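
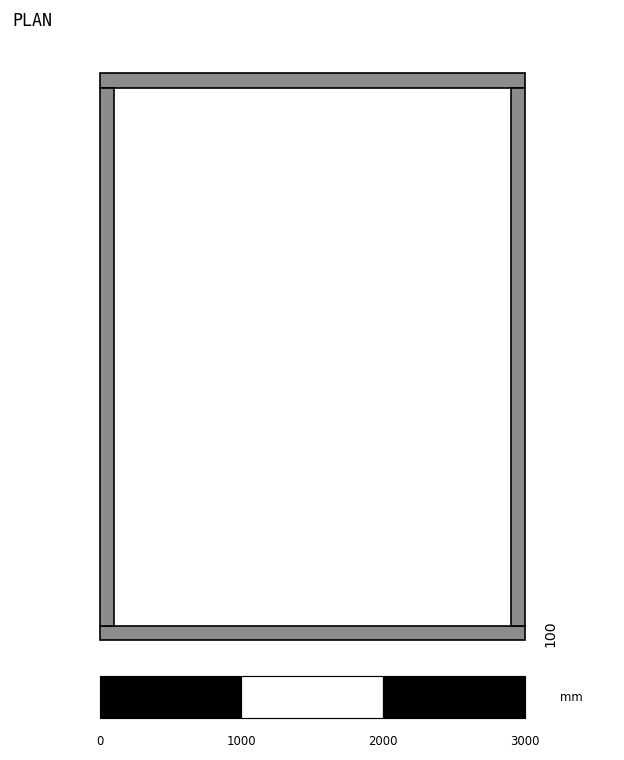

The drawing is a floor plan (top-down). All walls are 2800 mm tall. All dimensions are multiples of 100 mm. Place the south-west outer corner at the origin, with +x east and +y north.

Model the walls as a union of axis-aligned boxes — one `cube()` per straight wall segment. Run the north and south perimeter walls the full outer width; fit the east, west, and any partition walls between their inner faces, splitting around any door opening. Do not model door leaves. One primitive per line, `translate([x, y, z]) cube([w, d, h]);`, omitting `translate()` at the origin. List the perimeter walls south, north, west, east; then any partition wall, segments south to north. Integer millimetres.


cube([3000, 100, 2800]);
translate([0, 3900, 0]) cube([3000, 100, 2800]);
translate([0, 100, 0]) cube([100, 3800, 2800]);
translate([2900, 100, 0]) cube([100, 3800, 2800]);


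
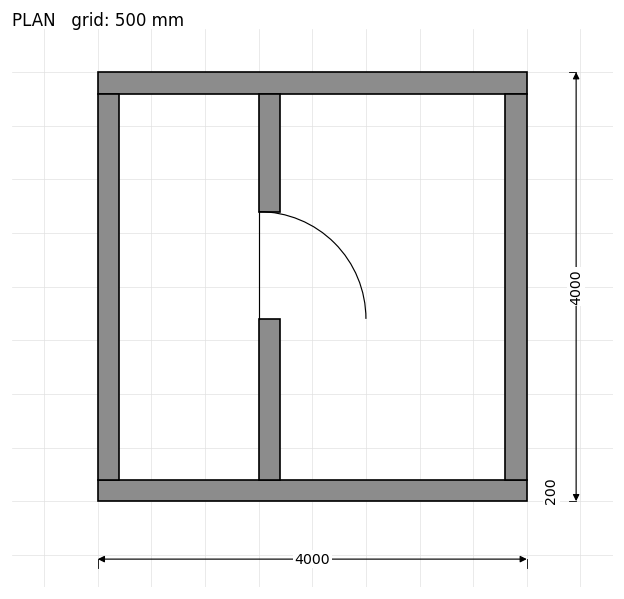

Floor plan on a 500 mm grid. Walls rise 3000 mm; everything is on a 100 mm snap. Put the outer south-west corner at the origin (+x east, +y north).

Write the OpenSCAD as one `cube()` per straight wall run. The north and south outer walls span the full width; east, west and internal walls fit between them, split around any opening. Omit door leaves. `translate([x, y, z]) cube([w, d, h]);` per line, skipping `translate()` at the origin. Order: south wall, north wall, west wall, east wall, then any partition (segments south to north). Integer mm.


cube([4000, 200, 3000]);
translate([0, 3800, 0]) cube([4000, 200, 3000]);
translate([0, 200, 0]) cube([200, 3600, 3000]);
translate([3800, 200, 0]) cube([200, 3600, 3000]);
translate([1500, 200, 0]) cube([200, 1500, 3000]);
translate([1500, 2700, 0]) cube([200, 1100, 3000]);


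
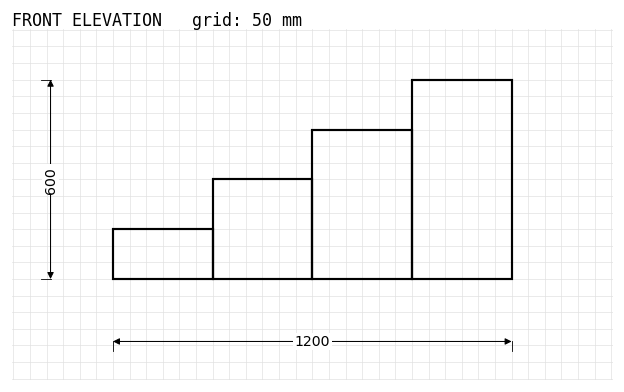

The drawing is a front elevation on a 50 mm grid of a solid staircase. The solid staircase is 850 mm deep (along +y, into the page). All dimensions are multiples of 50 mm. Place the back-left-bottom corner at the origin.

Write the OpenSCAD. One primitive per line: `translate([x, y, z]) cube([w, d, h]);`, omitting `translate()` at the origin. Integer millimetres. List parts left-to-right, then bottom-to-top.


cube([300, 850, 150]);
translate([300, 0, 0]) cube([300, 850, 300]);
translate([600, 0, 0]) cube([300, 850, 450]);
translate([900, 0, 0]) cube([300, 850, 600]);


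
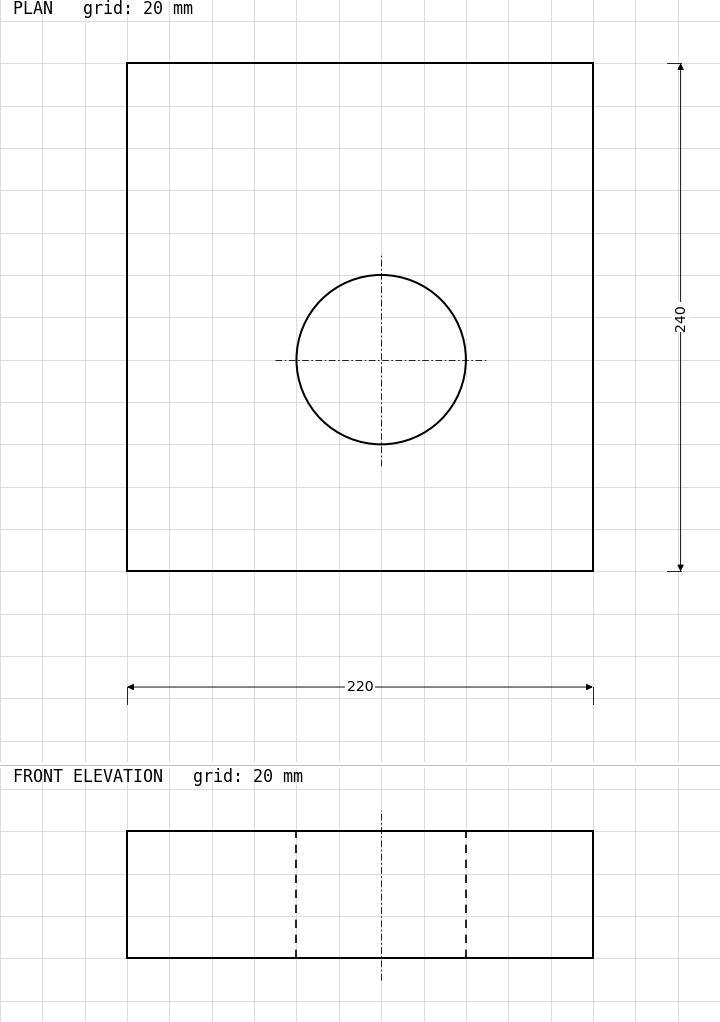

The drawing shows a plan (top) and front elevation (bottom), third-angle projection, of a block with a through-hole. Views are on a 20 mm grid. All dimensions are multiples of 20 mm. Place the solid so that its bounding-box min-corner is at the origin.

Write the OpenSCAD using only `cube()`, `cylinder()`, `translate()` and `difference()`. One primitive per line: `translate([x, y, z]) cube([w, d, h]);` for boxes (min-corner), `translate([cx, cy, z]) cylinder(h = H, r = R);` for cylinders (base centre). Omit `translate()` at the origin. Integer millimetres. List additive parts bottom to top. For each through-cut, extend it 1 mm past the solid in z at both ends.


difference() {
  cube([220, 240, 60]);
  translate([120, 100, -1]) cylinder(h = 62, r = 40);
}


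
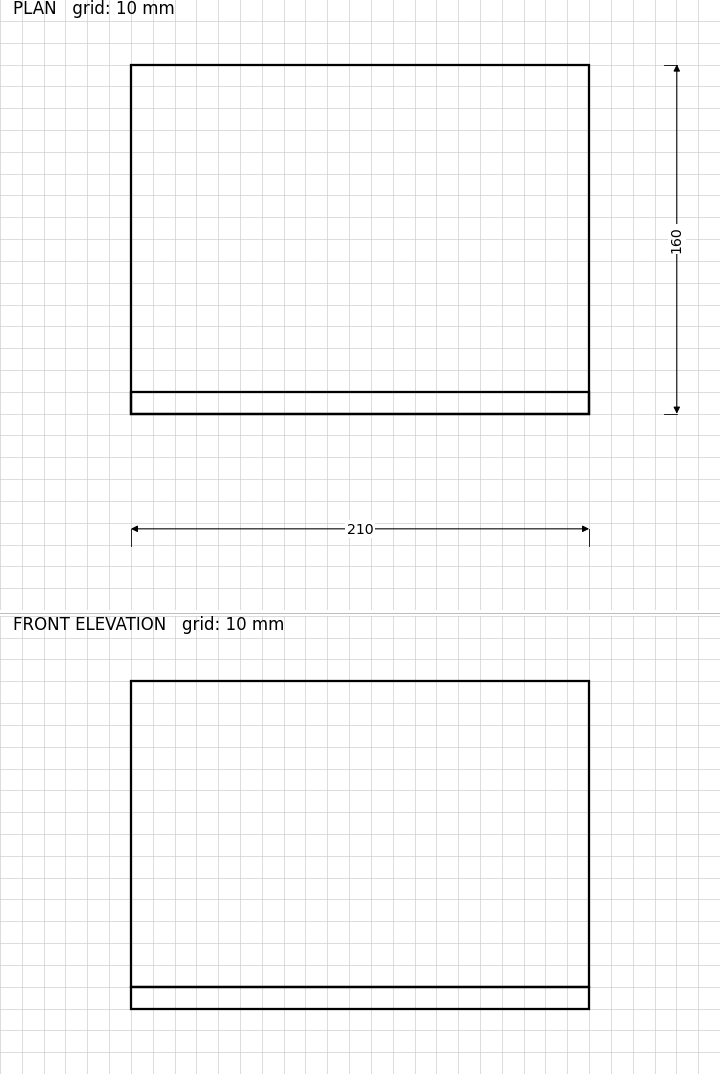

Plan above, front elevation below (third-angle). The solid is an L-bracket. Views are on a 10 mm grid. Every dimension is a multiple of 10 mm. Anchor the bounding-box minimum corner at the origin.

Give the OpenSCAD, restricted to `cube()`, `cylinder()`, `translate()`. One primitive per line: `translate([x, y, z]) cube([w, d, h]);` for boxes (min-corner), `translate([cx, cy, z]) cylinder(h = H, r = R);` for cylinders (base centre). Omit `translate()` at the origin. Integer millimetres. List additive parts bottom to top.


cube([210, 160, 10]);
translate([0, 0, 10]) cube([210, 10, 140]);


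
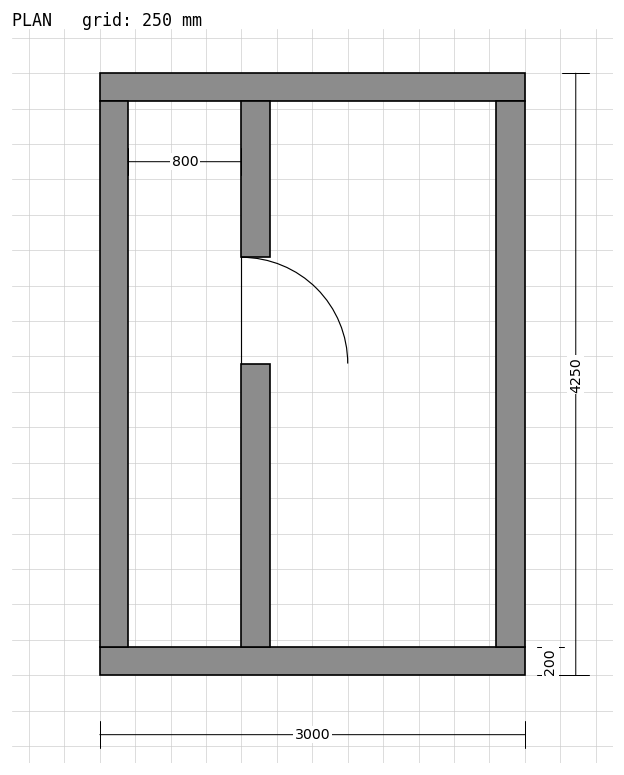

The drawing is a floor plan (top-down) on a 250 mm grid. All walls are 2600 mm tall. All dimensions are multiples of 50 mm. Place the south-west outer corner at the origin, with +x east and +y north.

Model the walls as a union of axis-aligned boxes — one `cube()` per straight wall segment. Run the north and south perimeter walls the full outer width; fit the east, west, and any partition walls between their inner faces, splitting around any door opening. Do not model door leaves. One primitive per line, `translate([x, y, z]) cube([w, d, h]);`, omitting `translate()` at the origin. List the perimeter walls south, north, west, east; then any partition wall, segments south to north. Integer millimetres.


cube([3000, 200, 2600]);
translate([0, 4050, 0]) cube([3000, 200, 2600]);
translate([0, 200, 0]) cube([200, 3850, 2600]);
translate([2800, 200, 0]) cube([200, 3850, 2600]);
translate([1000, 200, 0]) cube([200, 2000, 2600]);
translate([1000, 2950, 0]) cube([200, 1100, 2600]);


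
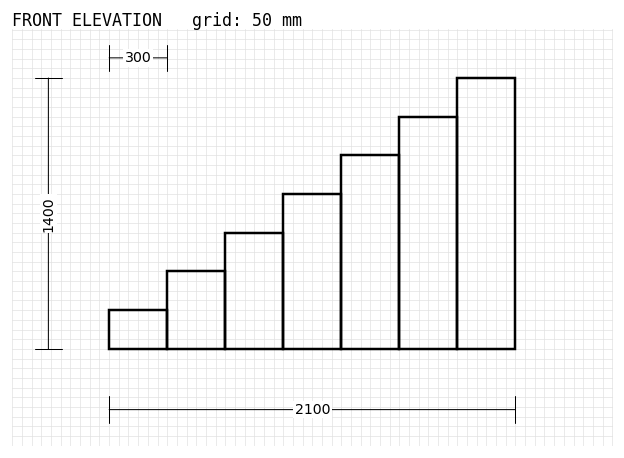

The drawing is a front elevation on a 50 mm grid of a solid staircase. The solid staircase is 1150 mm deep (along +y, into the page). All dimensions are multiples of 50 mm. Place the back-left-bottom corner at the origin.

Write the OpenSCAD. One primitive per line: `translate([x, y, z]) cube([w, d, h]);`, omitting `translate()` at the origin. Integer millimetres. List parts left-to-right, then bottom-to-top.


cube([300, 1150, 200]);
translate([300, 0, 0]) cube([300, 1150, 400]);
translate([600, 0, 0]) cube([300, 1150, 600]);
translate([900, 0, 0]) cube([300, 1150, 800]);
translate([1200, 0, 0]) cube([300, 1150, 1000]);
translate([1500, 0, 0]) cube([300, 1150, 1200]);
translate([1800, 0, 0]) cube([300, 1150, 1400]);


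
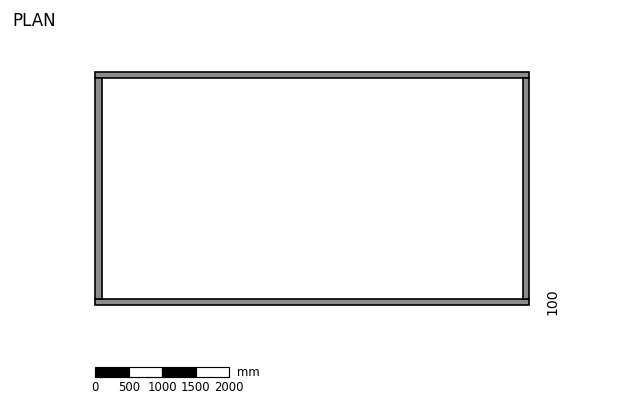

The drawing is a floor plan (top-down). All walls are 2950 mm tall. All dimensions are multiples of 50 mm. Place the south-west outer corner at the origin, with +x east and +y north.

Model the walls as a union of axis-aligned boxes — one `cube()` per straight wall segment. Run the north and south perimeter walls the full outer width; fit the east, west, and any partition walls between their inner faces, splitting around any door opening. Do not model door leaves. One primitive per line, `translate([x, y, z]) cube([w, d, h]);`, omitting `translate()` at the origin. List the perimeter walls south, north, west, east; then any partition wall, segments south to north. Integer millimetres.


cube([6500, 100, 2950]);
translate([0, 3400, 0]) cube([6500, 100, 2950]);
translate([0, 100, 0]) cube([100, 3300, 2950]);
translate([6400, 100, 0]) cube([100, 3300, 2950]);


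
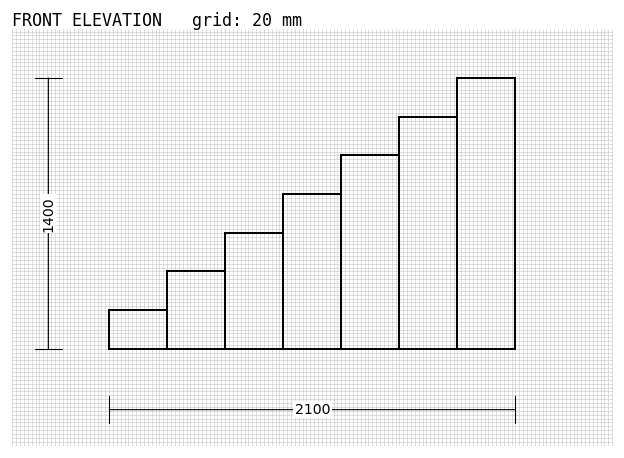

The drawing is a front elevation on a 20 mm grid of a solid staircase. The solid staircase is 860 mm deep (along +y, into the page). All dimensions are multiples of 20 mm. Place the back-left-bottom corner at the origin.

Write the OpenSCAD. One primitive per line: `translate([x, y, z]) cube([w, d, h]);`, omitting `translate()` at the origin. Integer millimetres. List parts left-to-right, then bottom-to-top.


cube([300, 860, 200]);
translate([300, 0, 0]) cube([300, 860, 400]);
translate([600, 0, 0]) cube([300, 860, 600]);
translate([900, 0, 0]) cube([300, 860, 800]);
translate([1200, 0, 0]) cube([300, 860, 1000]);
translate([1500, 0, 0]) cube([300, 860, 1200]);
translate([1800, 0, 0]) cube([300, 860, 1400]);


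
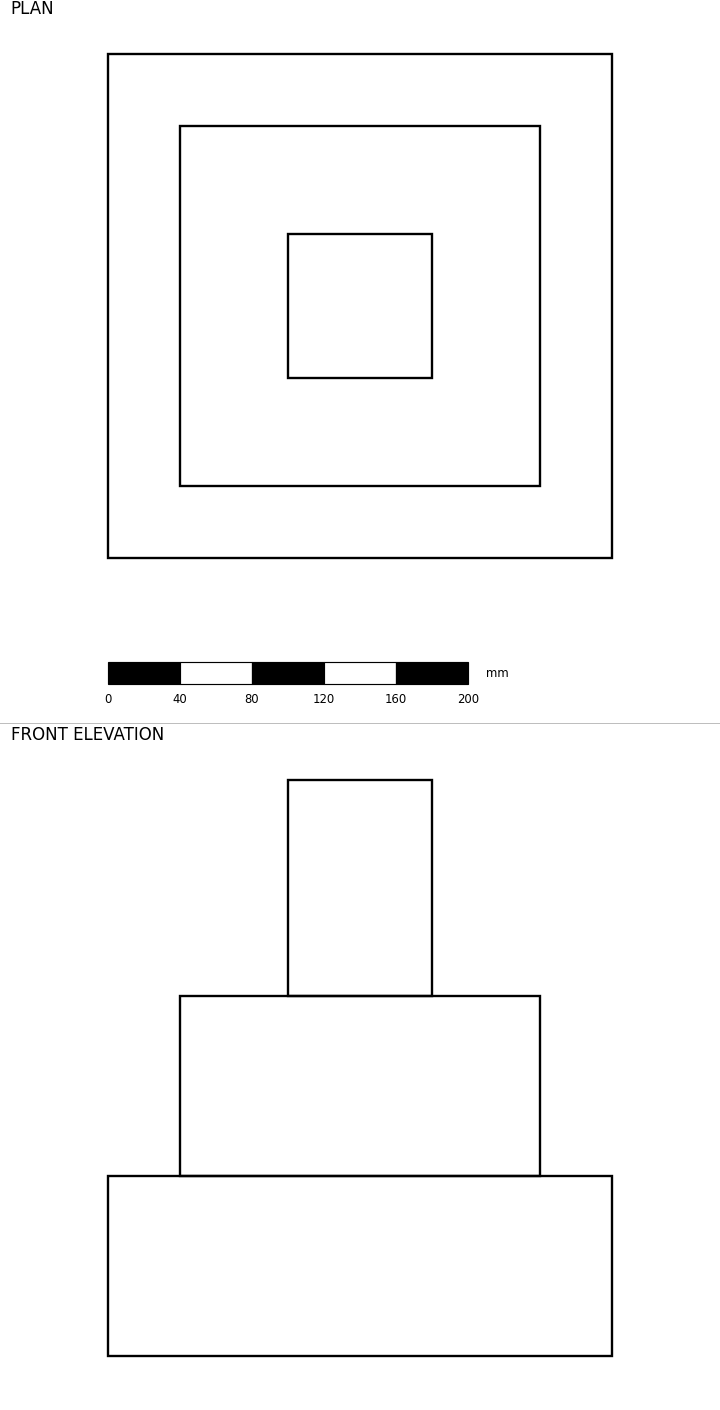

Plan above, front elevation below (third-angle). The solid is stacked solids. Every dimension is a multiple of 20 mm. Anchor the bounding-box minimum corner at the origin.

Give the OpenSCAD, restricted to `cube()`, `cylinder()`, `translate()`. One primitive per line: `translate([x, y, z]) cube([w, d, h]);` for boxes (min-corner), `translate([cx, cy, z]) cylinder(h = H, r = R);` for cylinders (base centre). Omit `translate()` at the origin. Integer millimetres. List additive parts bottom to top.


cube([280, 280, 100]);
translate([40, 40, 100]) cube([200, 200, 100]);
translate([100, 100, 200]) cube([80, 80, 120]);


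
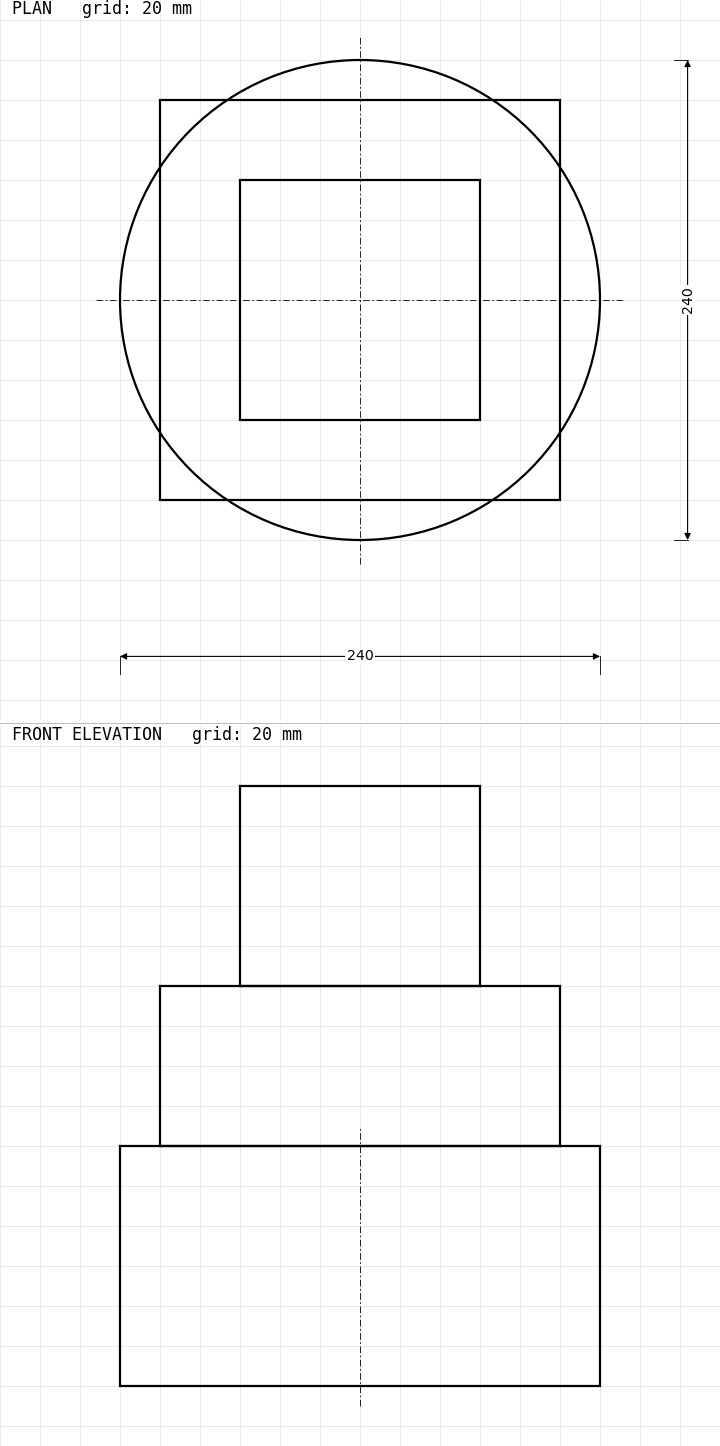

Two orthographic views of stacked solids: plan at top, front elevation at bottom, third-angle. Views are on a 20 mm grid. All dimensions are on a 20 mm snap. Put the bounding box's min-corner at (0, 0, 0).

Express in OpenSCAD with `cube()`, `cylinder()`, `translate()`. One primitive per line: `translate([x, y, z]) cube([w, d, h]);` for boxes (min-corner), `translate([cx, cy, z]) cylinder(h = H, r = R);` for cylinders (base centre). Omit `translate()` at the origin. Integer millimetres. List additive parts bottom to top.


translate([120, 120, 0]) cylinder(h = 120, r = 120);
translate([20, 20, 120]) cube([200, 200, 80]);
translate([60, 60, 200]) cube([120, 120, 100]);


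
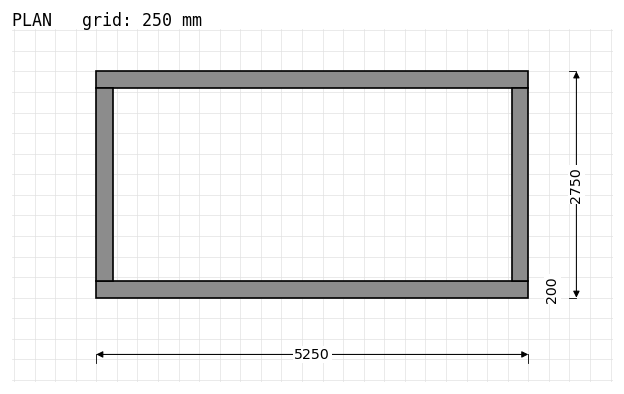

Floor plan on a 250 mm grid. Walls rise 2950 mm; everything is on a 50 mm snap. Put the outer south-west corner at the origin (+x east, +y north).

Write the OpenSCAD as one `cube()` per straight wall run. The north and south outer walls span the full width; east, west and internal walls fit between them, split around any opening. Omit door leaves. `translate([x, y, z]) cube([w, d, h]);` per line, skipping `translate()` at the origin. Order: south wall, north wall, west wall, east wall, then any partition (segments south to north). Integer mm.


cube([5250, 200, 2950]);
translate([0, 2550, 0]) cube([5250, 200, 2950]);
translate([0, 200, 0]) cube([200, 2350, 2950]);
translate([5050, 200, 0]) cube([200, 2350, 2950]);


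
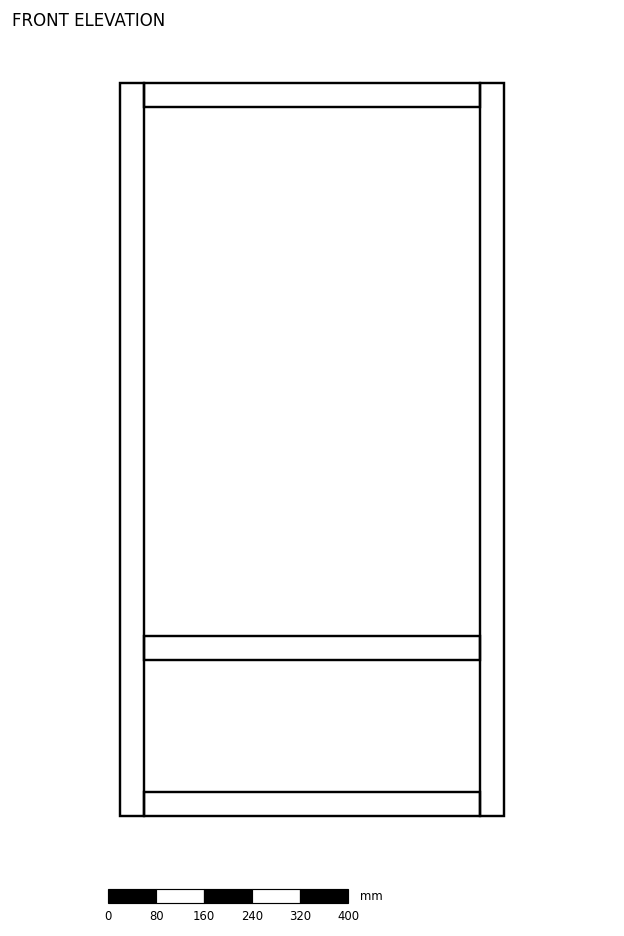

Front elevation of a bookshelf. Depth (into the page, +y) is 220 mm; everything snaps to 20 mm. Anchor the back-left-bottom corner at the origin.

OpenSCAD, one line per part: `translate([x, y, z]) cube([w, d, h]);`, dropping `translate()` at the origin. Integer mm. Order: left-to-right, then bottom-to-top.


cube([40, 220, 1220]);
translate([40, 0, 0]) cube([560, 220, 40]);
translate([40, 0, 260]) cube([560, 220, 40]);
translate([40, 0, 1180]) cube([560, 220, 40]);
translate([600, 0, 0]) cube([40, 220, 1220]);


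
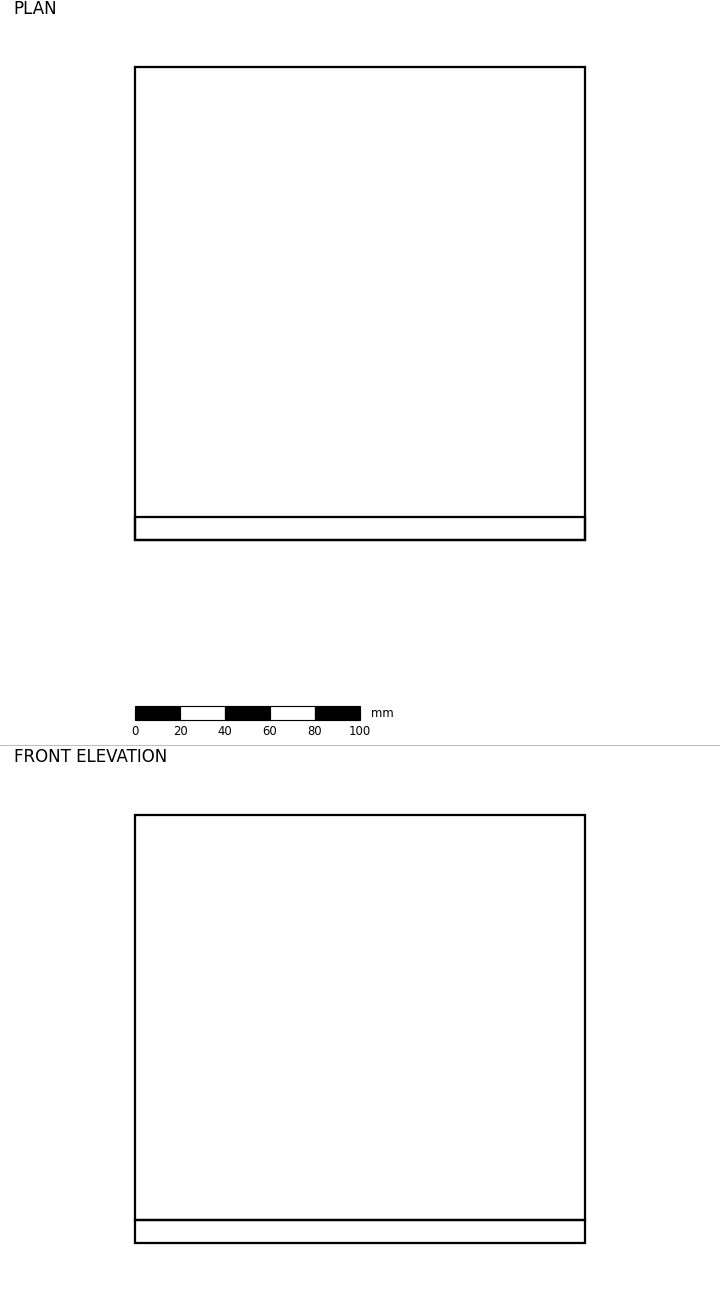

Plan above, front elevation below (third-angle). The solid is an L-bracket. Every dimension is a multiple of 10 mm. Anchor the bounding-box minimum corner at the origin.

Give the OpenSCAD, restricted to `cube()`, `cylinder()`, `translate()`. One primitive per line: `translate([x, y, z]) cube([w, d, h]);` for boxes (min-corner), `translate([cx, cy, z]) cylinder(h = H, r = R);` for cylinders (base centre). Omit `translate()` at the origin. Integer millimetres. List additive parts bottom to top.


cube([200, 210, 10]);
translate([0, 0, 10]) cube([200, 10, 180]);


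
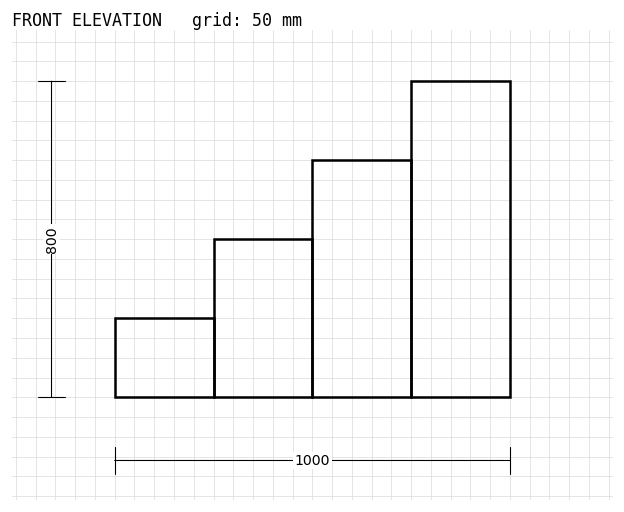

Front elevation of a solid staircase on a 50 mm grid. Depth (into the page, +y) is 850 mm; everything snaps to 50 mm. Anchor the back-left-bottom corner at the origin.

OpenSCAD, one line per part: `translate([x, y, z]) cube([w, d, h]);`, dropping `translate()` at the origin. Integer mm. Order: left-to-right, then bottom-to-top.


cube([250, 850, 200]);
translate([250, 0, 0]) cube([250, 850, 400]);
translate([500, 0, 0]) cube([250, 850, 600]);
translate([750, 0, 0]) cube([250, 850, 800]);


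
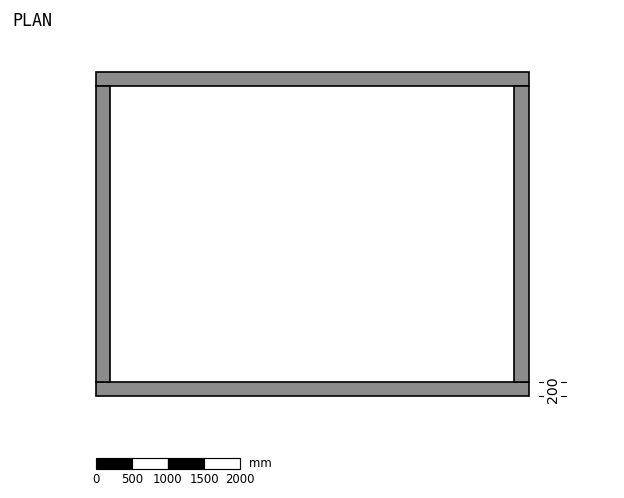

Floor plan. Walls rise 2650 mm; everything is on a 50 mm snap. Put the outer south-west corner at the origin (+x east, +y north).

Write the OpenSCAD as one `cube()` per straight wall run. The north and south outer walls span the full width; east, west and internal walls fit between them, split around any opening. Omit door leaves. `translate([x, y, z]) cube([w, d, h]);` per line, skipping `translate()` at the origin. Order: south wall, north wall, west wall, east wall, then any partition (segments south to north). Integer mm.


cube([6000, 200, 2650]);
translate([0, 4300, 0]) cube([6000, 200, 2650]);
translate([0, 200, 0]) cube([200, 4100, 2650]);
translate([5800, 200, 0]) cube([200, 4100, 2650]);


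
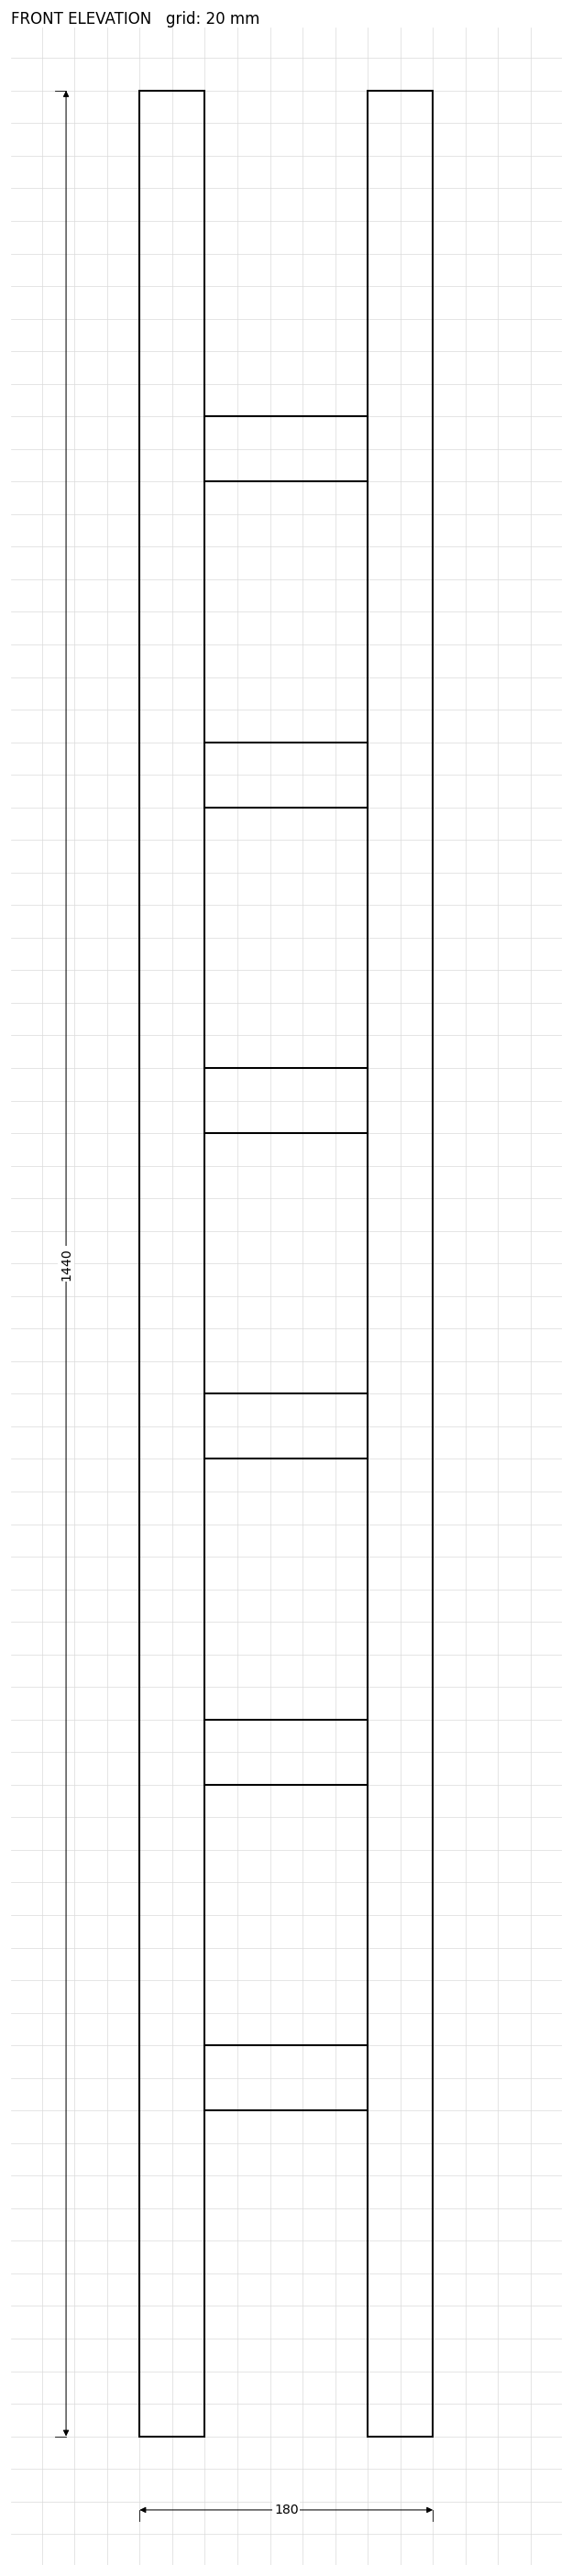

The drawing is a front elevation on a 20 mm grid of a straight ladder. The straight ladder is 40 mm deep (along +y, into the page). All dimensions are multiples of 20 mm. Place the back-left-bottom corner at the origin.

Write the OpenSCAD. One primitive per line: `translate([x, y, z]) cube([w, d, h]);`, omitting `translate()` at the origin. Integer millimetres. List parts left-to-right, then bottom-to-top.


cube([40, 40, 1440]);
translate([40, 0, 200]) cube([100, 40, 40]);
translate([40, 0, 400]) cube([100, 40, 40]);
translate([40, 0, 600]) cube([100, 40, 40]);
translate([40, 0, 800]) cube([100, 40, 40]);
translate([40, 0, 1000]) cube([100, 40, 40]);
translate([40, 0, 1200]) cube([100, 40, 40]);
translate([140, 0, 0]) cube([40, 40, 1440]);


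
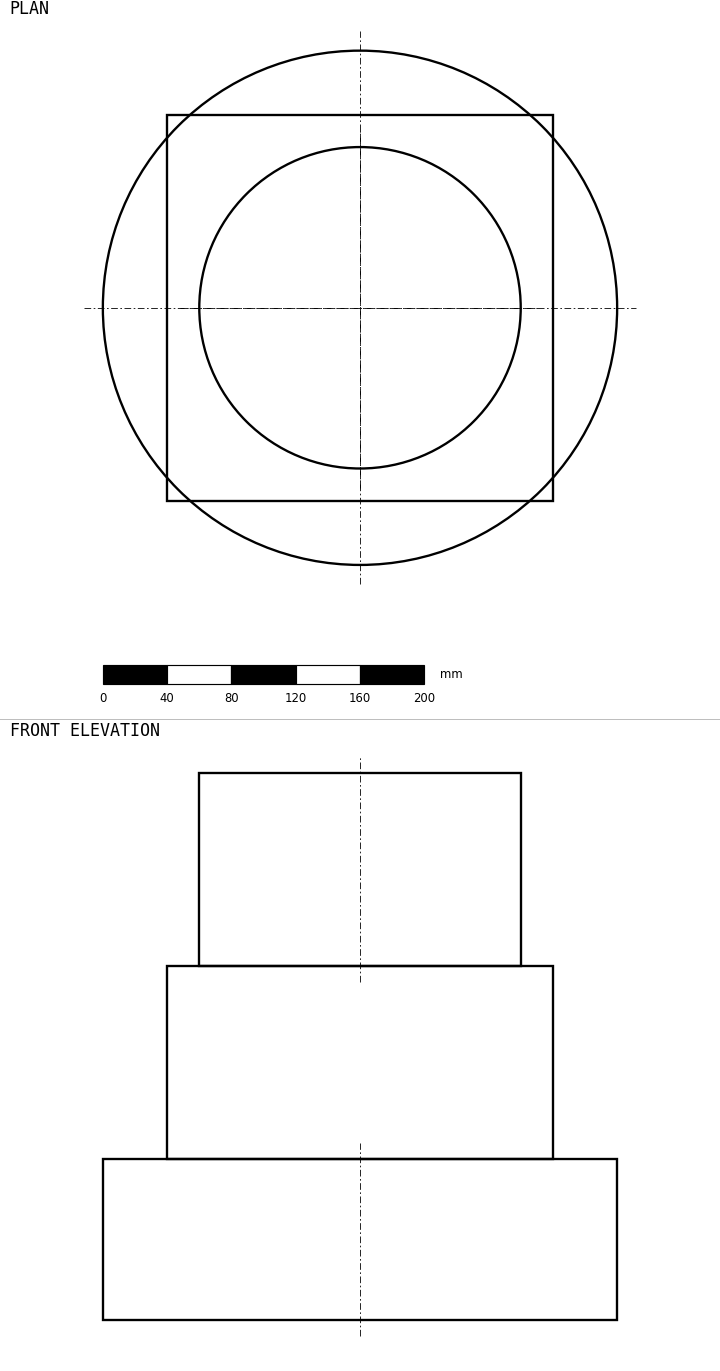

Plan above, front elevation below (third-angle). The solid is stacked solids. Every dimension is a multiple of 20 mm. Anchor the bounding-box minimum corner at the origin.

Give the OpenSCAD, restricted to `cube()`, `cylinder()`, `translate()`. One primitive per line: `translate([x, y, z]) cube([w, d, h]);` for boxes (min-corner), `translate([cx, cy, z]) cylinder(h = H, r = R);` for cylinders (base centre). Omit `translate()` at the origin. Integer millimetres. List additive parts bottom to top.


translate([160, 160, 0]) cylinder(h = 100, r = 160);
translate([40, 40, 100]) cube([240, 240, 120]);
translate([160, 160, 220]) cylinder(h = 120, r = 100);


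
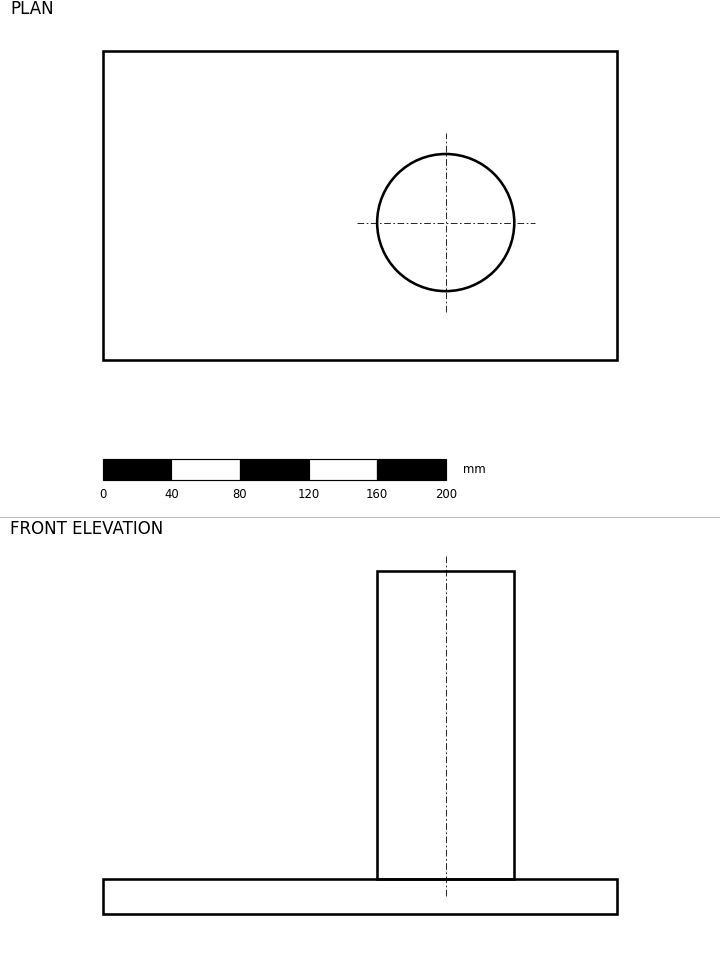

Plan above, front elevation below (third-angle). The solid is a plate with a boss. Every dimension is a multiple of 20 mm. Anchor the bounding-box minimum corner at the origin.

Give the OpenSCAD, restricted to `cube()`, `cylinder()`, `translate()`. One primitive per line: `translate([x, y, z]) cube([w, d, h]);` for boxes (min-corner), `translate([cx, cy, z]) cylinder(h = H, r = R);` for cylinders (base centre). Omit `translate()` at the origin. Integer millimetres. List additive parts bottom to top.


cube([300, 180, 20]);
translate([200, 80, 20]) cylinder(h = 180, r = 40);


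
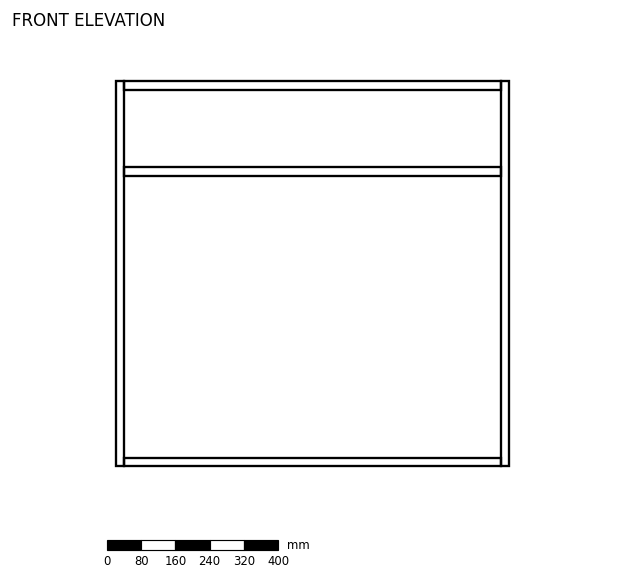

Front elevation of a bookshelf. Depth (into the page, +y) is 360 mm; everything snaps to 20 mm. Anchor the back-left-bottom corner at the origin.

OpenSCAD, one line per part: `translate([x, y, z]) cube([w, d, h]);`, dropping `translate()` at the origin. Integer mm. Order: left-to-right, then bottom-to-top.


cube([20, 360, 900]);
translate([20, 0, 0]) cube([880, 360, 20]);
translate([20, 0, 680]) cube([880, 360, 20]);
translate([20, 0, 880]) cube([880, 360, 20]);
translate([900, 0, 0]) cube([20, 360, 900]);


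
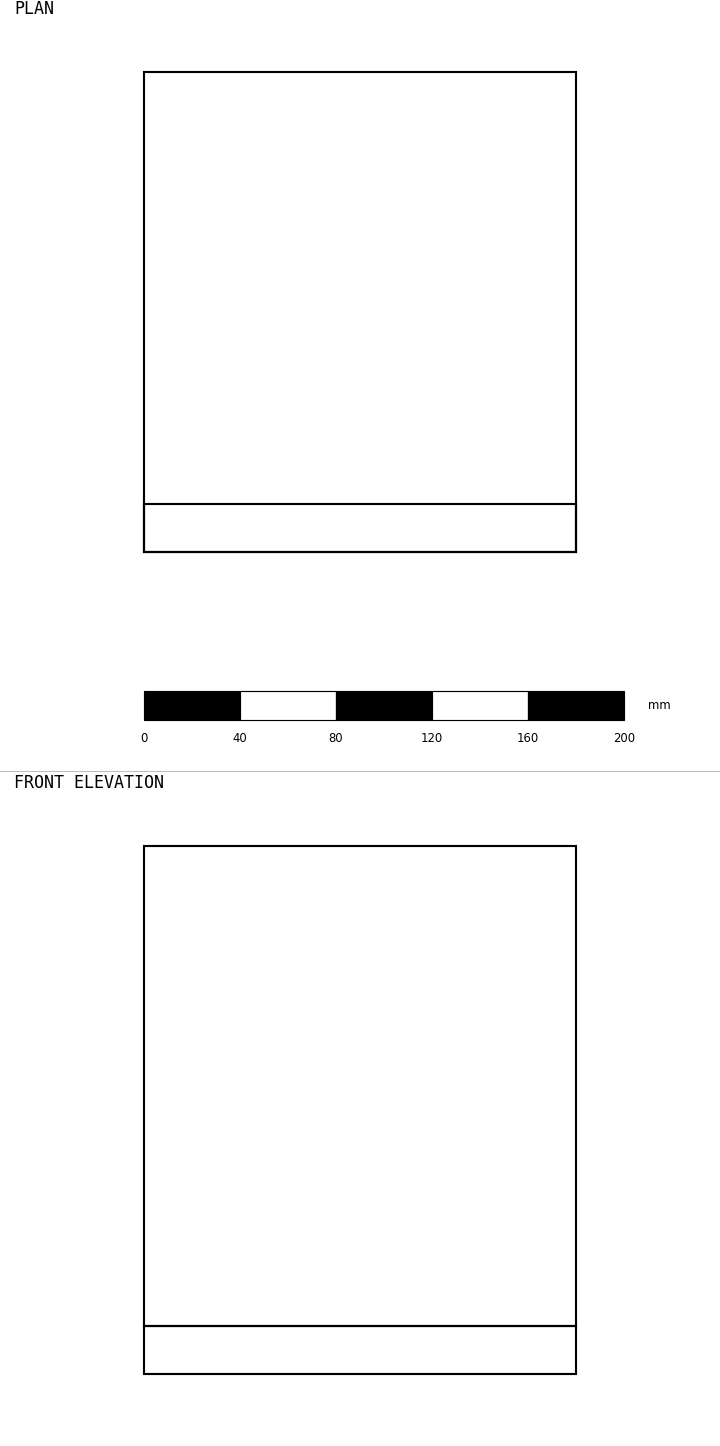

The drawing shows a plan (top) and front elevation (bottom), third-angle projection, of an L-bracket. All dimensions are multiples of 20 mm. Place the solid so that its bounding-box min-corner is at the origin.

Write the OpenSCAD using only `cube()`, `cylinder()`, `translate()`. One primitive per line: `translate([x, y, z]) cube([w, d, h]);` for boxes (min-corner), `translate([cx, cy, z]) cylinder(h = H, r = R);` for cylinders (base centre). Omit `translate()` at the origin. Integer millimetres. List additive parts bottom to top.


cube([180, 200, 20]);
translate([0, 0, 20]) cube([180, 20, 200]);


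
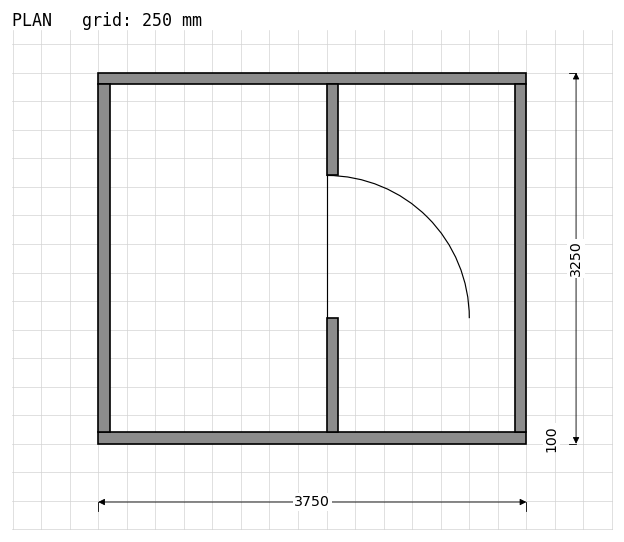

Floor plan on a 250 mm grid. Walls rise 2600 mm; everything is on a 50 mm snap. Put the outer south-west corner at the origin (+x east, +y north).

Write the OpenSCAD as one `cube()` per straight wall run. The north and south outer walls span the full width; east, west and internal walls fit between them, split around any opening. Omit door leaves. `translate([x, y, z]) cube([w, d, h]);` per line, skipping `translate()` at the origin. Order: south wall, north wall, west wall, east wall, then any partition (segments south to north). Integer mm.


cube([3750, 100, 2600]);
translate([0, 3150, 0]) cube([3750, 100, 2600]);
translate([0, 100, 0]) cube([100, 3050, 2600]);
translate([3650, 100, 0]) cube([100, 3050, 2600]);
translate([2000, 100, 0]) cube([100, 1000, 2600]);
translate([2000, 2350, 0]) cube([100, 800, 2600]);


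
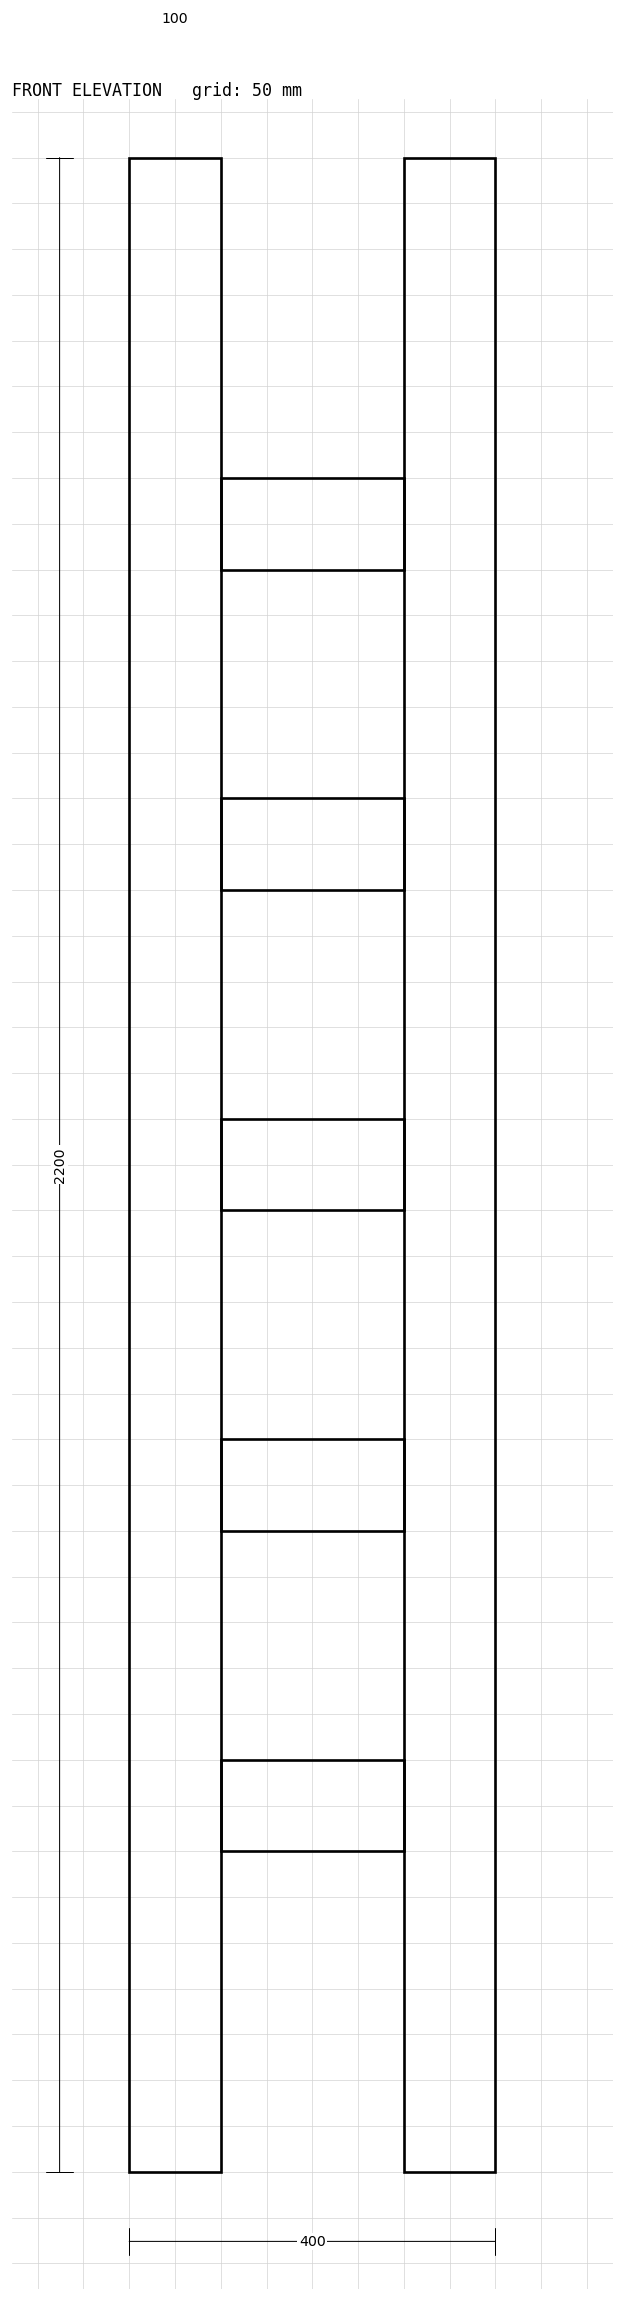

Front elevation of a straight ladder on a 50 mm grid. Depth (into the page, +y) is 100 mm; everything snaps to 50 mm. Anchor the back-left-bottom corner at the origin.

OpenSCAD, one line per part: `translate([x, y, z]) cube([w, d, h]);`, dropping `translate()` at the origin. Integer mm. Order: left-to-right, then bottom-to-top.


cube([100, 100, 2200]);
translate([100, 0, 350]) cube([200, 100, 100]);
translate([100, 0, 700]) cube([200, 100, 100]);
translate([100, 0, 1050]) cube([200, 100, 100]);
translate([100, 0, 1400]) cube([200, 100, 100]);
translate([100, 0, 1750]) cube([200, 100, 100]);
translate([300, 0, 0]) cube([100, 100, 2200]);


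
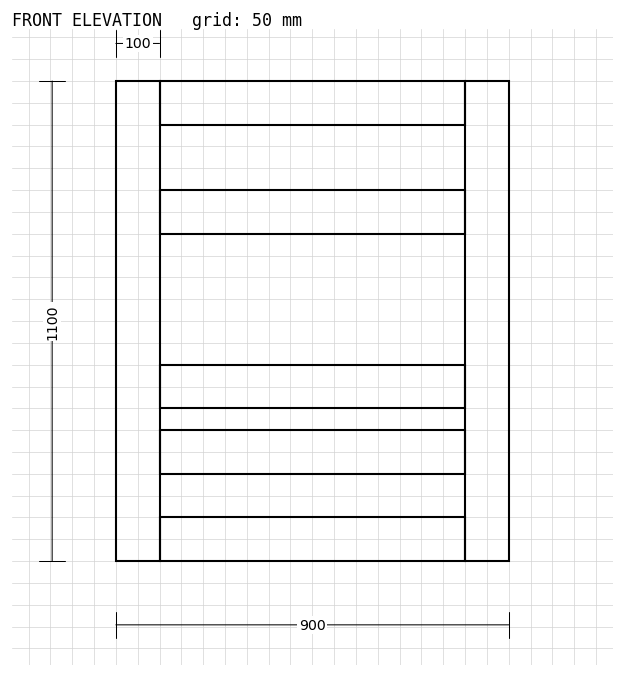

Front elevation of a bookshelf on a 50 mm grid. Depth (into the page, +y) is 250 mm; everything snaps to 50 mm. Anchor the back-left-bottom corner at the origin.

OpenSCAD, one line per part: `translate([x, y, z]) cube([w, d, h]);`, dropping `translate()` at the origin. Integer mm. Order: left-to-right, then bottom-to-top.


cube([100, 250, 1100]);
translate([100, 0, 0]) cube([700, 250, 100]);
translate([100, 0, 200]) cube([700, 250, 100]);
translate([100, 0, 350]) cube([700, 250, 100]);
translate([100, 0, 750]) cube([700, 250, 100]);
translate([100, 0, 1000]) cube([700, 250, 100]);
translate([800, 0, 0]) cube([100, 250, 1100]);


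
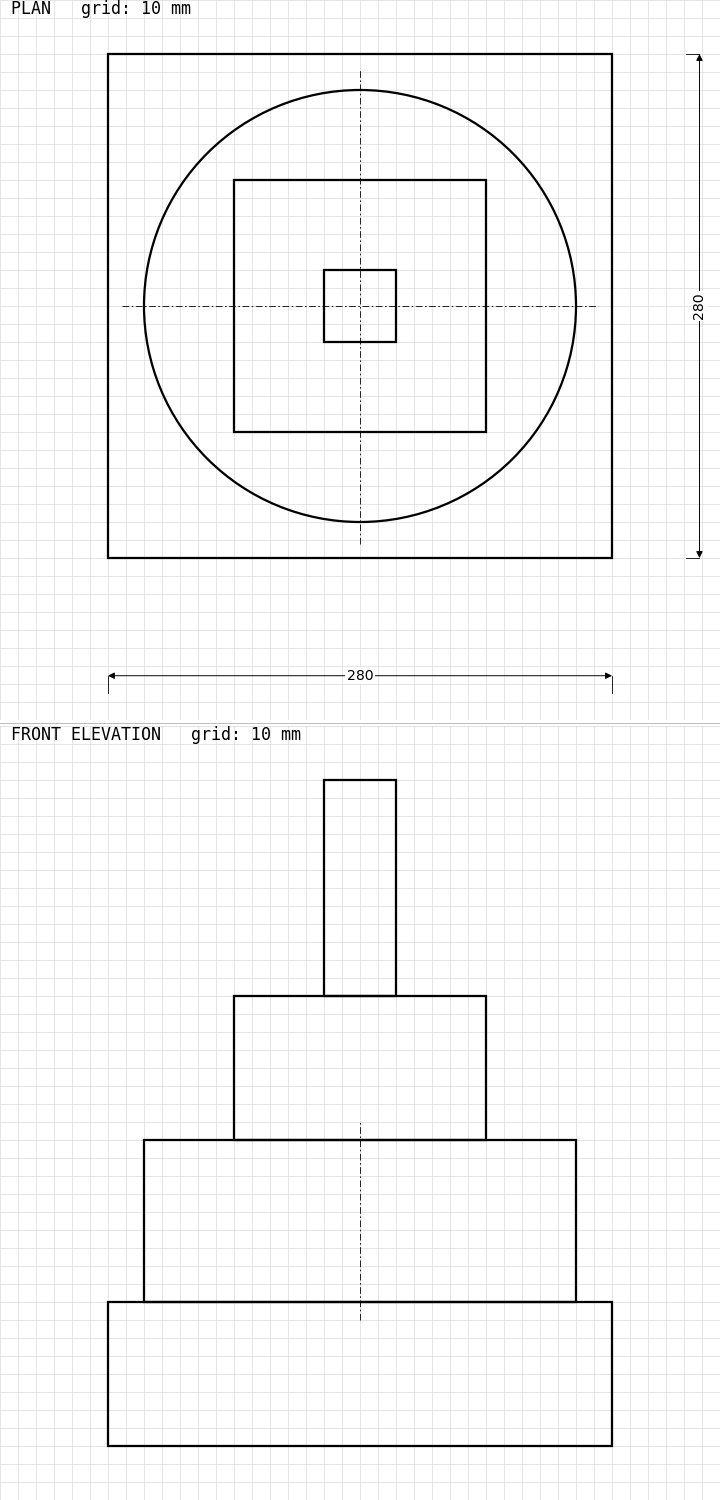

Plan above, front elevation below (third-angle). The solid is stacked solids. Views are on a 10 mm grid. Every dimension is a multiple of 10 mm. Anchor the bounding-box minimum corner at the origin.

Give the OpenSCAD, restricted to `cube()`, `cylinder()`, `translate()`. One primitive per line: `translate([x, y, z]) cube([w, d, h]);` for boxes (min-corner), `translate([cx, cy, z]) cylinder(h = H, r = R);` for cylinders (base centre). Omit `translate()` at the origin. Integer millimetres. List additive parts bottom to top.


cube([280, 280, 80]);
translate([140, 140, 80]) cylinder(h = 90, r = 120);
translate([70, 70, 170]) cube([140, 140, 80]);
translate([120, 120, 250]) cube([40, 40, 120]);


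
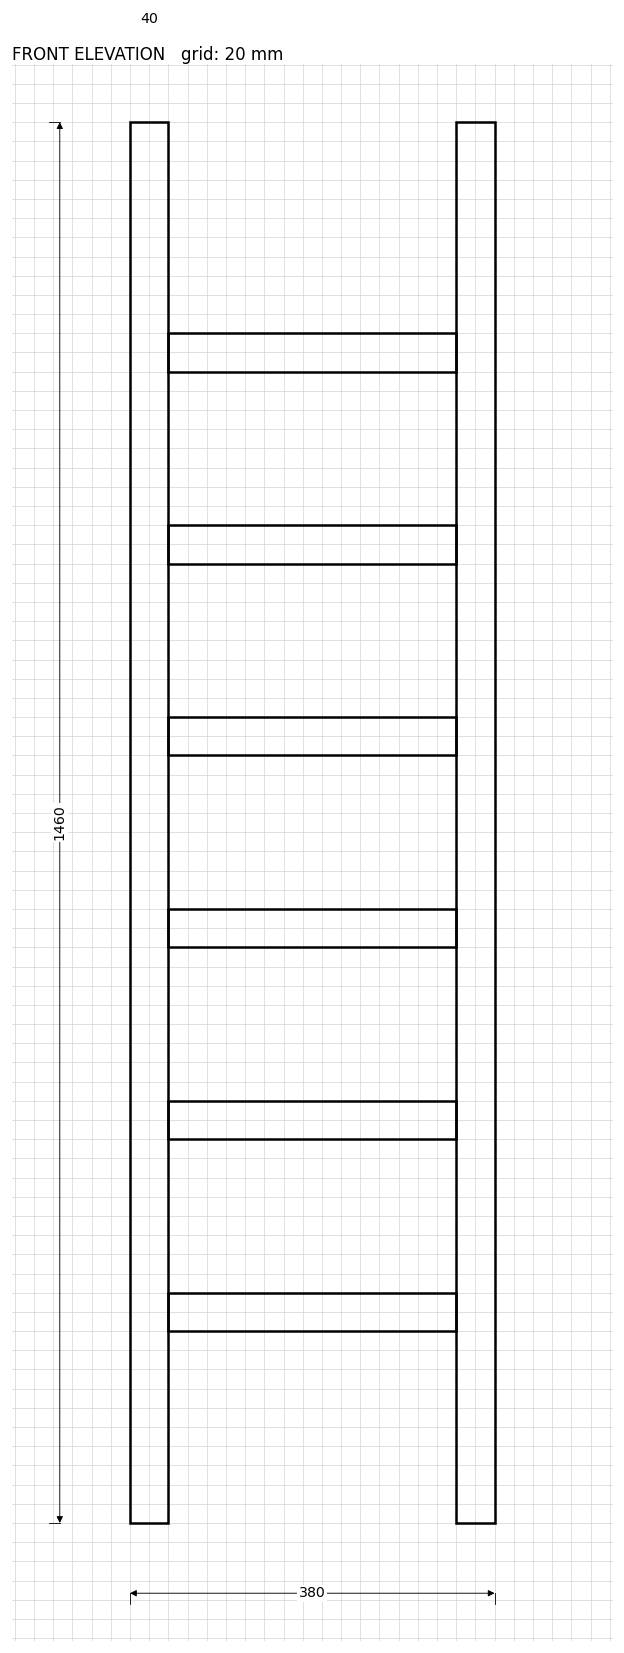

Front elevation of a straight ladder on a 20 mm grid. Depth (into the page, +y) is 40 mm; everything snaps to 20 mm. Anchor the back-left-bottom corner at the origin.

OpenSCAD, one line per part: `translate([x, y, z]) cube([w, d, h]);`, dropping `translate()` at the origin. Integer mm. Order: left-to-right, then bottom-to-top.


cube([40, 40, 1460]);
translate([40, 0, 200]) cube([300, 40, 40]);
translate([40, 0, 400]) cube([300, 40, 40]);
translate([40, 0, 600]) cube([300, 40, 40]);
translate([40, 0, 800]) cube([300, 40, 40]);
translate([40, 0, 1000]) cube([300, 40, 40]);
translate([40, 0, 1200]) cube([300, 40, 40]);
translate([340, 0, 0]) cube([40, 40, 1460]);


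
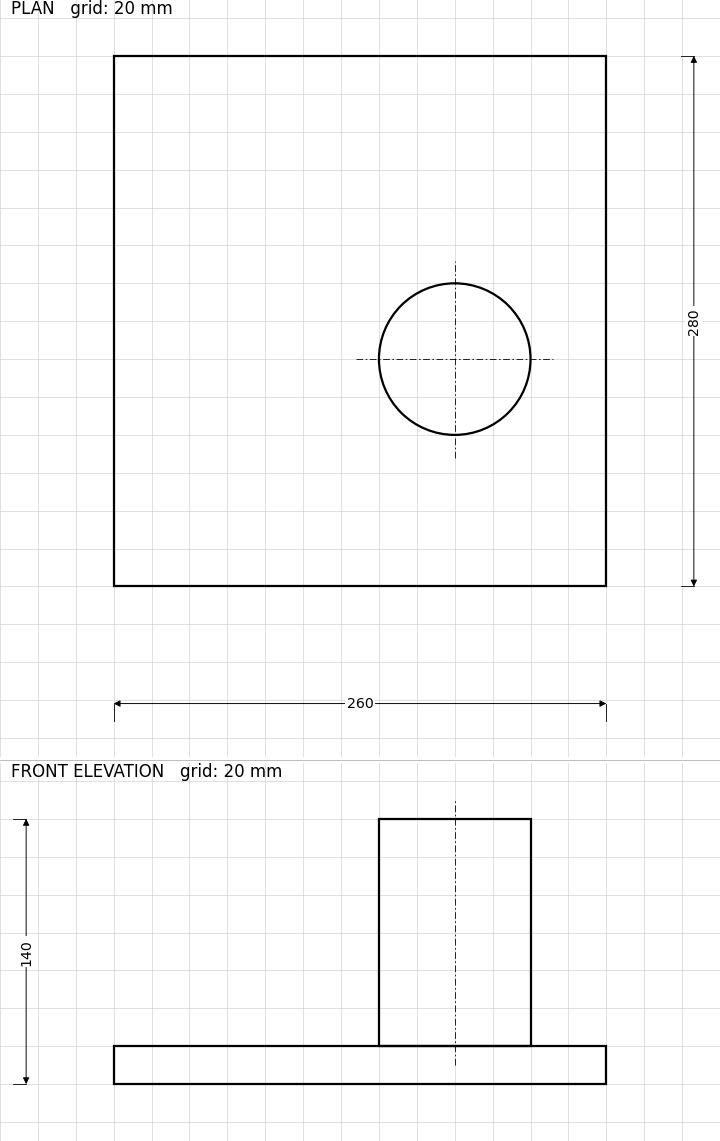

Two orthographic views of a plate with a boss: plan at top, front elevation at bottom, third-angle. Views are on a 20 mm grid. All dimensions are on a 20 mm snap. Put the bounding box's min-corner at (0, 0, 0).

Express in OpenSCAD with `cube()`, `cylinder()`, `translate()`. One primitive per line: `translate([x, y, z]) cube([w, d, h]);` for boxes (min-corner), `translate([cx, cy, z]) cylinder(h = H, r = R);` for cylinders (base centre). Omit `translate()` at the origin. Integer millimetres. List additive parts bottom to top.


cube([260, 280, 20]);
translate([180, 120, 20]) cylinder(h = 120, r = 40);


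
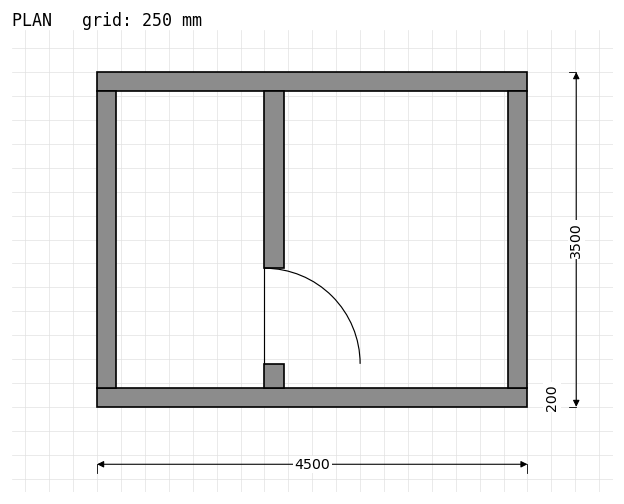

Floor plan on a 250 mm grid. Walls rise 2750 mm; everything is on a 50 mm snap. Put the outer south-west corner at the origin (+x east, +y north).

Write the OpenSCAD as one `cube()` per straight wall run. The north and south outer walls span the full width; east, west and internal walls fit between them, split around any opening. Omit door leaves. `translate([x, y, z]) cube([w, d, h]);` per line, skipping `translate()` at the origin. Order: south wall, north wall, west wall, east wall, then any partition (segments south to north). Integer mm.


cube([4500, 200, 2750]);
translate([0, 3300, 0]) cube([4500, 200, 2750]);
translate([0, 200, 0]) cube([200, 3100, 2750]);
translate([4300, 200, 0]) cube([200, 3100, 2750]);
translate([1750, 200, 0]) cube([200, 250, 2750]);
translate([1750, 1450, 0]) cube([200, 1850, 2750]);


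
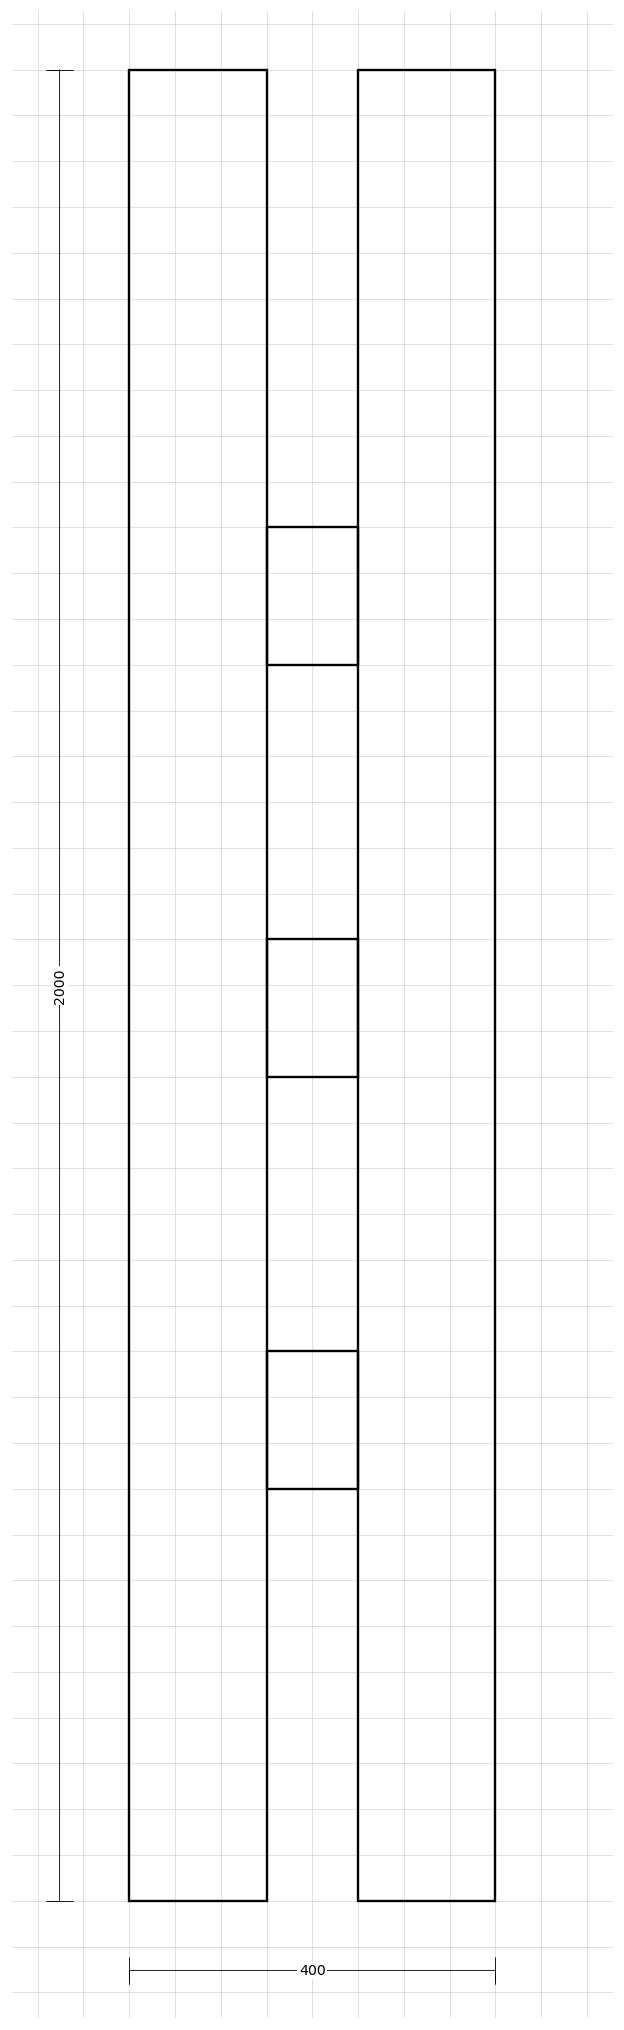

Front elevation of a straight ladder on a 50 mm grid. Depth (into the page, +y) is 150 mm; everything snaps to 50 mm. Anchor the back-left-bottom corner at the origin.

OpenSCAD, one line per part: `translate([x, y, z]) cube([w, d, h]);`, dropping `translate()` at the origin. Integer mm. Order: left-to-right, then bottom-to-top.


cube([150, 150, 2000]);
translate([150, 0, 450]) cube([100, 150, 150]);
translate([150, 0, 900]) cube([100, 150, 150]);
translate([150, 0, 1350]) cube([100, 150, 150]);
translate([250, 0, 0]) cube([150, 150, 2000]);


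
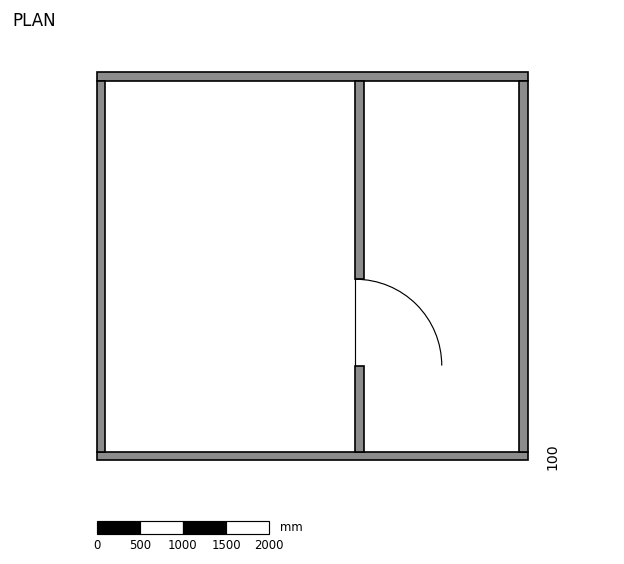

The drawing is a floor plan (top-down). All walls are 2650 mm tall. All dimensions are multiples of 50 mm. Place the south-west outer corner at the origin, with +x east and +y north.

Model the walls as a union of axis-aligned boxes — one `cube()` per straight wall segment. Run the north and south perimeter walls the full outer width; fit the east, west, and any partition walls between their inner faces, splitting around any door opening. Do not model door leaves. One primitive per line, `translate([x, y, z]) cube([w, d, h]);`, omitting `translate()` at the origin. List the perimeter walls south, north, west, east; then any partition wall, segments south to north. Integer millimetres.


cube([5000, 100, 2650]);
translate([0, 4400, 0]) cube([5000, 100, 2650]);
translate([0, 100, 0]) cube([100, 4300, 2650]);
translate([4900, 100, 0]) cube([100, 4300, 2650]);
translate([3000, 100, 0]) cube([100, 1000, 2650]);
translate([3000, 2100, 0]) cube([100, 2300, 2650]);


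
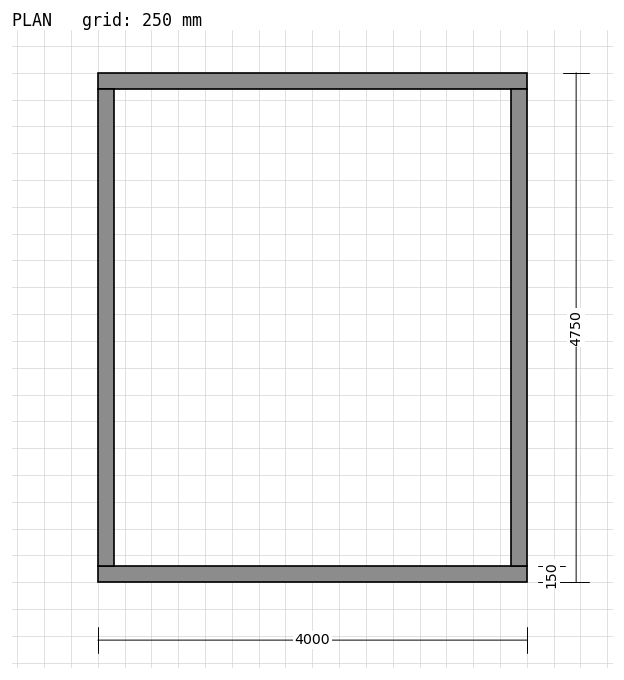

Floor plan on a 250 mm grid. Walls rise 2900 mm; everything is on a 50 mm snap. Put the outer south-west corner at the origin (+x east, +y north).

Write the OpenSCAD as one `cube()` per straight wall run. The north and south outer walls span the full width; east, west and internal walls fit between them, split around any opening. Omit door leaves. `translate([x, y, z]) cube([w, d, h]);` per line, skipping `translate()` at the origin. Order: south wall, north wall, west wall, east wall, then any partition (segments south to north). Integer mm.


cube([4000, 150, 2900]);
translate([0, 4600, 0]) cube([4000, 150, 2900]);
translate([0, 150, 0]) cube([150, 4450, 2900]);
translate([3850, 150, 0]) cube([150, 4450, 2900]);


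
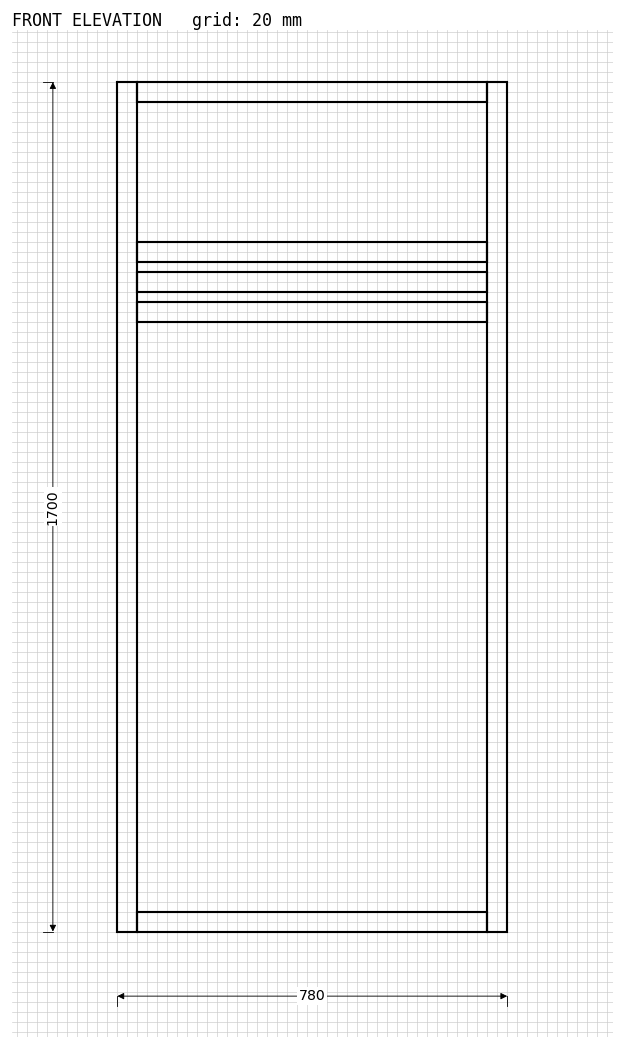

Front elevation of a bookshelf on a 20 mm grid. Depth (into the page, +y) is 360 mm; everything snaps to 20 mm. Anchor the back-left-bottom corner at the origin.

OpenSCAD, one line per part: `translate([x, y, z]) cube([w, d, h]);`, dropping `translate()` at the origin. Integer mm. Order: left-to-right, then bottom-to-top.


cube([40, 360, 1700]);
translate([40, 0, 0]) cube([700, 360, 40]);
translate([40, 0, 1220]) cube([700, 360, 40]);
translate([40, 0, 1280]) cube([700, 360, 40]);
translate([40, 0, 1340]) cube([700, 360, 40]);
translate([40, 0, 1660]) cube([700, 360, 40]);
translate([740, 0, 0]) cube([40, 360, 1700]);


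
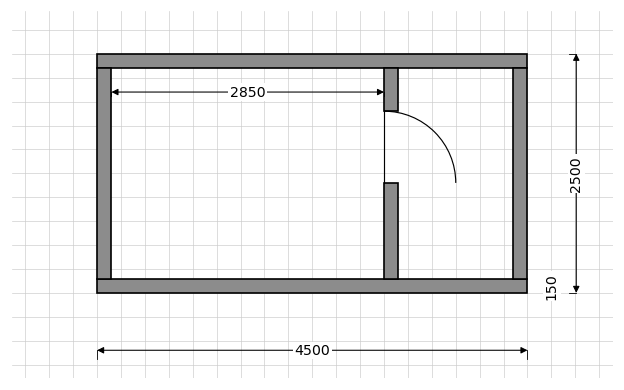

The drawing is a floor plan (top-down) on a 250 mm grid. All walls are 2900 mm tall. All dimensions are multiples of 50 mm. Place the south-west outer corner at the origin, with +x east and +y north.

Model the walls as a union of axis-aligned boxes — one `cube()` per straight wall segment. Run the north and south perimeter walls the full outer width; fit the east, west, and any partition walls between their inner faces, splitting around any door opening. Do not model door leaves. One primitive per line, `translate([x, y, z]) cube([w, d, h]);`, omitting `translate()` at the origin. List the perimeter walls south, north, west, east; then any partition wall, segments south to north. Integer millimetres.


cube([4500, 150, 2900]);
translate([0, 2350, 0]) cube([4500, 150, 2900]);
translate([0, 150, 0]) cube([150, 2200, 2900]);
translate([4350, 150, 0]) cube([150, 2200, 2900]);
translate([3000, 150, 0]) cube([150, 1000, 2900]);
translate([3000, 1900, 0]) cube([150, 450, 2900]);


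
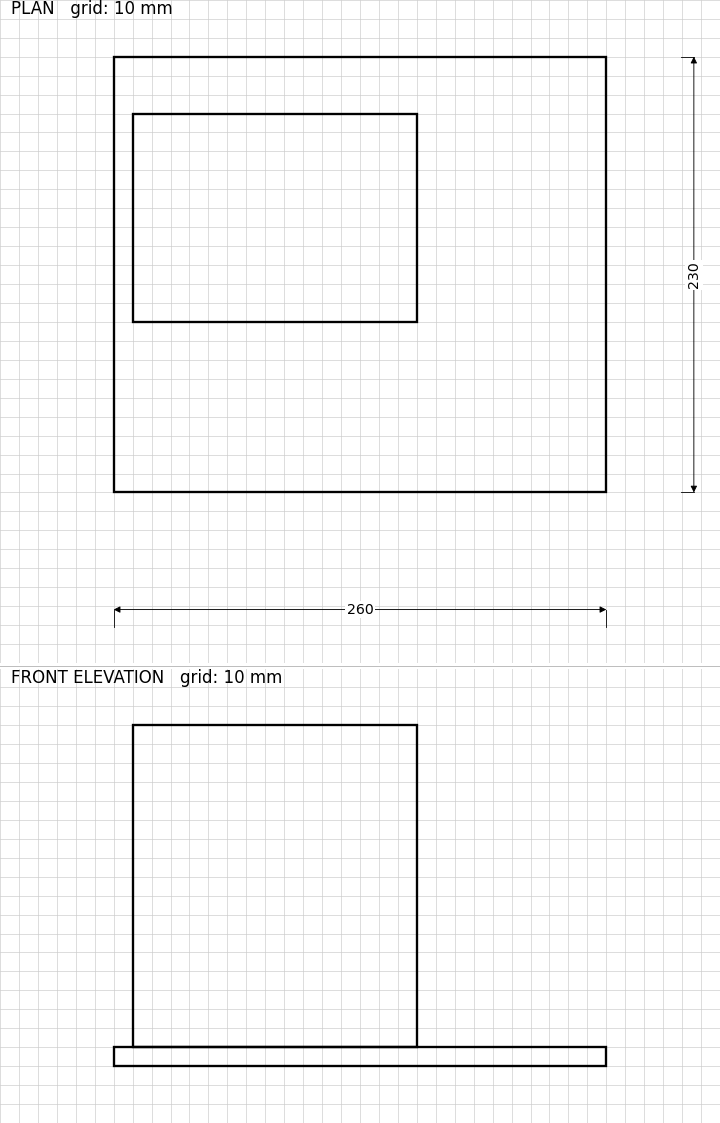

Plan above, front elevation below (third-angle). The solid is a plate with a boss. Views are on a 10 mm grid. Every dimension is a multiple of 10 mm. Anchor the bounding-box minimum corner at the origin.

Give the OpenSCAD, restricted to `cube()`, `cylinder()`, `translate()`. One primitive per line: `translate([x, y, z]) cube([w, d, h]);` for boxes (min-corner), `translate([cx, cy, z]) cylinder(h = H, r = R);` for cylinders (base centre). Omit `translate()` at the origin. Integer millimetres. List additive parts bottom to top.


cube([260, 230, 10]);
translate([10, 90, 10]) cube([150, 110, 170]);
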